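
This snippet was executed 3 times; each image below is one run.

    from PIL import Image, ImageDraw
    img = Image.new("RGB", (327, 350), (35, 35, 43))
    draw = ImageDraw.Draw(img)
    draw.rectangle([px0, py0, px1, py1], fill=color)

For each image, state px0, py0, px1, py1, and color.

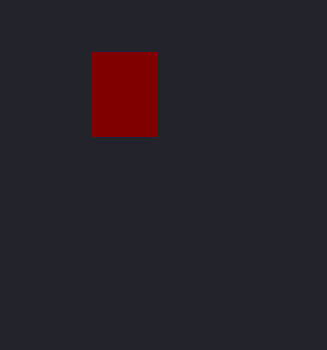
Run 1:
px0 = 92, py0 = 52, px1 = 156, py1 = 136, color = 'maroon'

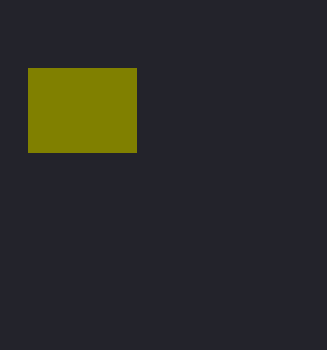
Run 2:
px0 = 28, py0 = 68, px1 = 136, py1 = 152, color = 'olive'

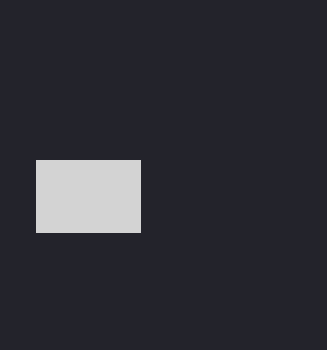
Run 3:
px0 = 36
py0 = 160
px1 = 140
py1 = 232
color = 'lightgray'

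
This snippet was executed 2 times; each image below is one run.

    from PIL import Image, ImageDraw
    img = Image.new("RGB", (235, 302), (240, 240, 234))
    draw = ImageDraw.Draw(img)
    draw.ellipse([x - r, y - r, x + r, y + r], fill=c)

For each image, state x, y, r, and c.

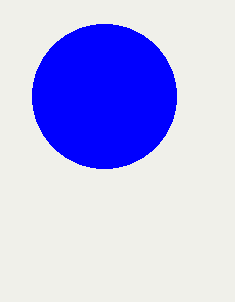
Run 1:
x = 104, y = 96, r = 72, c = 'blue'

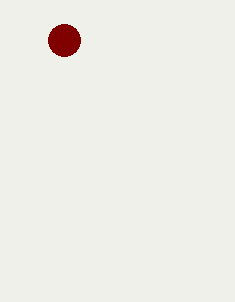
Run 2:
x = 64
y = 40
r = 16
c = 'maroon'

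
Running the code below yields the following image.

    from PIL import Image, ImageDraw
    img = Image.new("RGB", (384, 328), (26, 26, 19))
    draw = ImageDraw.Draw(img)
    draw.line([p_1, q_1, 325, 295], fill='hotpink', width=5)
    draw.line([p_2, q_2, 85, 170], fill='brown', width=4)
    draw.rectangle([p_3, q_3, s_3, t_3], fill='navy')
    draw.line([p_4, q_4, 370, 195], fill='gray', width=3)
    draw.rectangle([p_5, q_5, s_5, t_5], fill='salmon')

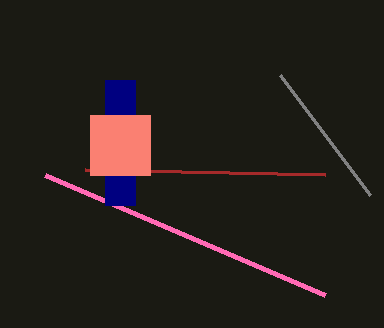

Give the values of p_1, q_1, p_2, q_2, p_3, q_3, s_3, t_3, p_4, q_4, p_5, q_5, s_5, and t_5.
p_1 = 45
q_1 = 175
p_2 = 325
q_2 = 175
p_3 = 105
q_3 = 80
s_3 = 135
t_3 = 205
p_4 = 280
q_4 = 75
p_5 = 90
q_5 = 115
s_5 = 150
t_5 = 175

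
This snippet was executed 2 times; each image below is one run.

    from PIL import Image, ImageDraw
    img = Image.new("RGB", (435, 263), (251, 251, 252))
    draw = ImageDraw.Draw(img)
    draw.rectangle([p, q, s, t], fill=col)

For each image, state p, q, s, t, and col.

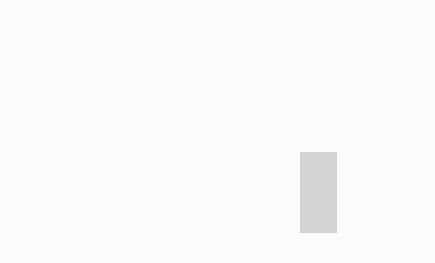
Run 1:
p = 300, q = 152, s = 336, t = 232, col = 'lightgray'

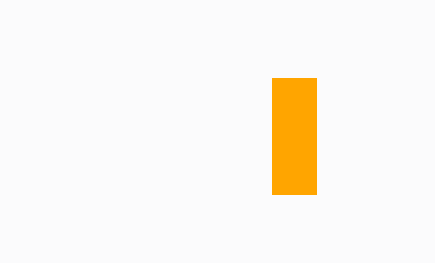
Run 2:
p = 272
q = 78
s = 316
t = 194
col = 'orange'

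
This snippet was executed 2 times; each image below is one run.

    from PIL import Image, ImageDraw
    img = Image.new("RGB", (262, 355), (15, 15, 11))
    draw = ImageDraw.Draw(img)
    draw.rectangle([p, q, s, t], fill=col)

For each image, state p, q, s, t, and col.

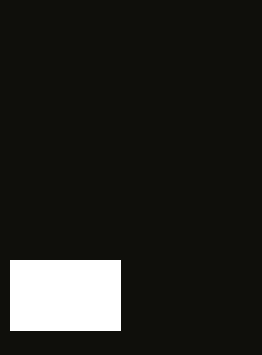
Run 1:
p = 10; q = 260; s = 120; t = 330; col = 'white'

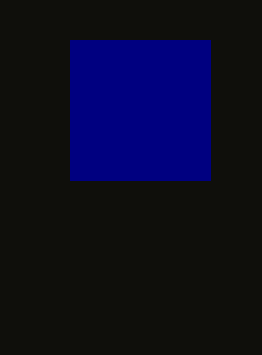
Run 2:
p = 70; q = 40; s = 210; t = 180; col = 'navy'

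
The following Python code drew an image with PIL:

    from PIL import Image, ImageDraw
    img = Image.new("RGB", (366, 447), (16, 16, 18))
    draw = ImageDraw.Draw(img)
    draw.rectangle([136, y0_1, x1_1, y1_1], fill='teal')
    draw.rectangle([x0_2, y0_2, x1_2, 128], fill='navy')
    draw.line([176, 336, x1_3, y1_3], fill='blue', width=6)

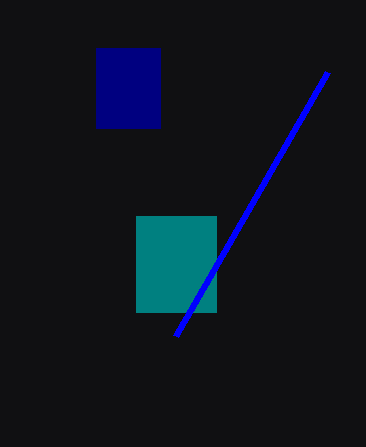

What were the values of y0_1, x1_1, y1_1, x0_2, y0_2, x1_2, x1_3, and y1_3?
y0_1 = 216; x1_1 = 216; y1_1 = 312; x0_2 = 96; y0_2 = 48; x1_2 = 160; x1_3 = 328; y1_3 = 72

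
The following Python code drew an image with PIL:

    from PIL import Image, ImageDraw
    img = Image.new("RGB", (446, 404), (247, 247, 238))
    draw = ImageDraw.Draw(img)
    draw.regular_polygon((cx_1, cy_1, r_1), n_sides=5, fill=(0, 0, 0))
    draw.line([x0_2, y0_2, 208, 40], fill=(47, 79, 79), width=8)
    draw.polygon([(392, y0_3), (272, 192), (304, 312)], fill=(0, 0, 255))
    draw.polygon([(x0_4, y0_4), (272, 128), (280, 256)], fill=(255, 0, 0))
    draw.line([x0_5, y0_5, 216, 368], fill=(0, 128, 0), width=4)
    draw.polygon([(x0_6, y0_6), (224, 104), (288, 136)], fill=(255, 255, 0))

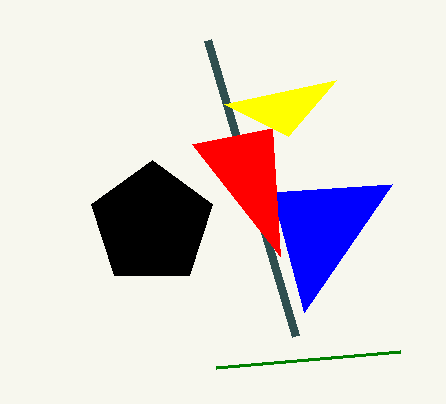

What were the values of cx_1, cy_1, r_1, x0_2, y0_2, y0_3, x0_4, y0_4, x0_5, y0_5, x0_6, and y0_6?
cx_1 = 152, cy_1 = 224, r_1 = 64, x0_2 = 296, y0_2 = 336, y0_3 = 184, x0_4 = 192, y0_4 = 144, x0_5 = 400, y0_5 = 352, x0_6 = 336, y0_6 = 80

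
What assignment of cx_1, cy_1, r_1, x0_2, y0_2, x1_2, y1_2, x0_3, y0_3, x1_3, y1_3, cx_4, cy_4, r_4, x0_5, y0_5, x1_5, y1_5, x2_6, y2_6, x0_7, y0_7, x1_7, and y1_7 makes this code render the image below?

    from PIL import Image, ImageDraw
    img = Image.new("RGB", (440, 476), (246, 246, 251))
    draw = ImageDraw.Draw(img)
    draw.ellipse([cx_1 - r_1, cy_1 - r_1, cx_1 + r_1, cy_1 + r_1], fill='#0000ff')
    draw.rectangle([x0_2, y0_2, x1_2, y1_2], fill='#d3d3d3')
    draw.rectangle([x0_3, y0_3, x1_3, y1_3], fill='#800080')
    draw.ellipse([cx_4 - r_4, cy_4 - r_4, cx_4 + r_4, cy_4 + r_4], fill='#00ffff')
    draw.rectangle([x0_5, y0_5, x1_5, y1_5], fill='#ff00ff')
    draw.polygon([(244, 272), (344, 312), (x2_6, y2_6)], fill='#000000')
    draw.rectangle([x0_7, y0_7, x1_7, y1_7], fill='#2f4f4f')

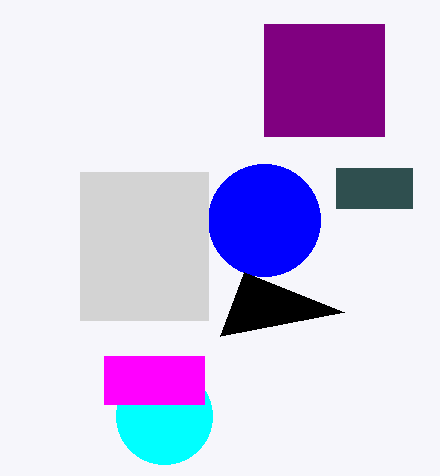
cx_1 = 264
cy_1 = 220
r_1 = 56
x0_2 = 80
y0_2 = 172
x1_2 = 208
y1_2 = 320
x0_3 = 264
y0_3 = 24
x1_3 = 384
y1_3 = 136
cx_4 = 164
cy_4 = 416
r_4 = 48
x0_5 = 104
y0_5 = 356
x1_5 = 204
y1_5 = 404
x2_6 = 220
y2_6 = 336
x0_7 = 336
y0_7 = 168
x1_7 = 412
y1_7 = 208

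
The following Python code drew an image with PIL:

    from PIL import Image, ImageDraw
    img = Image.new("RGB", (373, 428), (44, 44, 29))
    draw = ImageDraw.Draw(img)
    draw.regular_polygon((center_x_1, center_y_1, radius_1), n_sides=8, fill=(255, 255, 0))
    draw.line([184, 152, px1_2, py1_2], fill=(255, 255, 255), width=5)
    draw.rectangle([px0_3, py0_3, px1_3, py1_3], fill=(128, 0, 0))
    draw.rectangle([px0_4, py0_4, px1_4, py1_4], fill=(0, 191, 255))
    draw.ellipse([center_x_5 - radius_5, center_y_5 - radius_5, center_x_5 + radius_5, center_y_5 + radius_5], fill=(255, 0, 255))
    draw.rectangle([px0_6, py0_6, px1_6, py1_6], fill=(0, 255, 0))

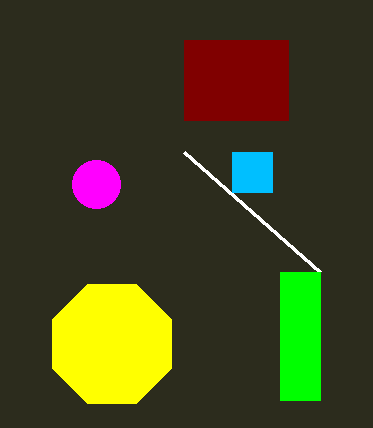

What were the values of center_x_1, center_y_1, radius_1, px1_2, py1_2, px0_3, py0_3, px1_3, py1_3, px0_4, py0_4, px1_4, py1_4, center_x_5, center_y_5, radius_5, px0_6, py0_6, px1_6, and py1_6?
center_x_1 = 112; center_y_1 = 344; radius_1 = 64; px1_2 = 320; py1_2 = 272; px0_3 = 184; py0_3 = 40; px1_3 = 288; py1_3 = 120; px0_4 = 232; py0_4 = 152; px1_4 = 272; py1_4 = 192; center_x_5 = 96; center_y_5 = 184; radius_5 = 24; px0_6 = 280; py0_6 = 272; px1_6 = 320; py1_6 = 400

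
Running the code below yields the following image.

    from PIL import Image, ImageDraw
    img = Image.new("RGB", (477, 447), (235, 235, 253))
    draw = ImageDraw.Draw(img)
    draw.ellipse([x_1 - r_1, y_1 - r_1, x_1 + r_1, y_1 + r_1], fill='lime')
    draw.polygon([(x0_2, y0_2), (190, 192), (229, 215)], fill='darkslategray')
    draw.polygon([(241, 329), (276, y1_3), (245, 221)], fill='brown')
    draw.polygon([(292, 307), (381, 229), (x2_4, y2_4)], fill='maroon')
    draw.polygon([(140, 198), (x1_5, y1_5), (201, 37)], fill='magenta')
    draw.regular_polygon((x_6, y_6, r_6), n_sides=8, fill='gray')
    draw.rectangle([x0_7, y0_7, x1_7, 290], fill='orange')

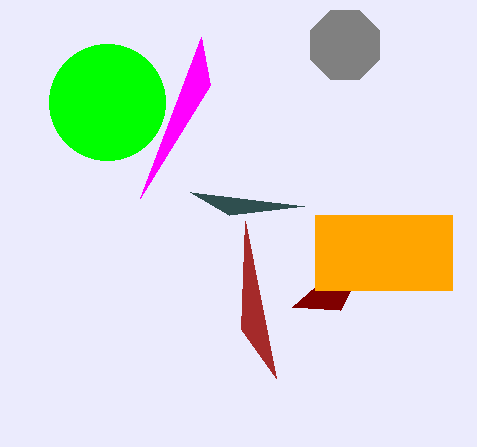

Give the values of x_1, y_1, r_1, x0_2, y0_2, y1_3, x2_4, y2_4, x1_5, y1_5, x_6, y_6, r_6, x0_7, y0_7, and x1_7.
x_1 = 107
y_1 = 102
r_1 = 58
x0_2 = 304
y0_2 = 206
y1_3 = 378
x2_4 = 340
y2_4 = 310
x1_5 = 210
y1_5 = 85
x_6 = 345
y_6 = 45
r_6 = 37
x0_7 = 315
y0_7 = 215
x1_7 = 452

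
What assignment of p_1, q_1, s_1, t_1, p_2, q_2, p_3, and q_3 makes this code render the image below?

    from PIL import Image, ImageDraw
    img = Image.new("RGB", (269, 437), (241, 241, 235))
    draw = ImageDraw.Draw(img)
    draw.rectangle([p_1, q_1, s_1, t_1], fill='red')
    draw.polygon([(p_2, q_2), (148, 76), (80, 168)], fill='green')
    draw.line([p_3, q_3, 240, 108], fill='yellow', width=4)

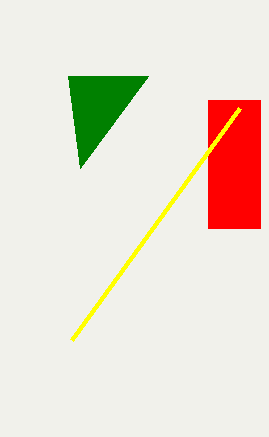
p_1 = 208, q_1 = 100, s_1 = 260, t_1 = 228, p_2 = 68, q_2 = 76, p_3 = 72, q_3 = 340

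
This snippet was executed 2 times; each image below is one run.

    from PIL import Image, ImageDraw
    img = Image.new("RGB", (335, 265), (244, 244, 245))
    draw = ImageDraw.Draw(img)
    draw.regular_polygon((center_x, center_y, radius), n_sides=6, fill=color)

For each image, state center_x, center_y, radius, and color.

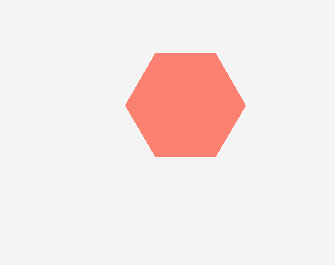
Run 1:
center_x = 185; center_y = 105; radius = 60; color = 'salmon'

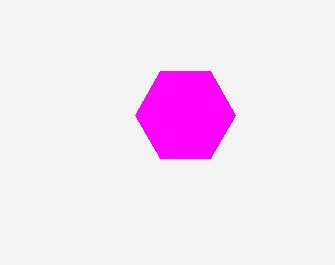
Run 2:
center_x = 185, center_y = 115, radius = 50, color = 'magenta'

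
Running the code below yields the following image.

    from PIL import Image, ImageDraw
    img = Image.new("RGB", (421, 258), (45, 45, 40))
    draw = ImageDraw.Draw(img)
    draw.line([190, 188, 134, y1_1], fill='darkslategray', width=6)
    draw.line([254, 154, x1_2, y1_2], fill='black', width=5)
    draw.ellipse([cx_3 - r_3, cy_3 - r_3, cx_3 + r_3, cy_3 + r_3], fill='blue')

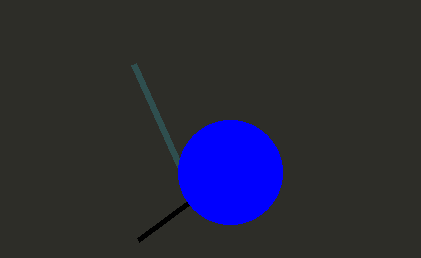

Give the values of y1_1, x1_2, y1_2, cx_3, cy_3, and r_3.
y1_1 = 64
x1_2 = 138
y1_2 = 240
cx_3 = 230
cy_3 = 172
r_3 = 52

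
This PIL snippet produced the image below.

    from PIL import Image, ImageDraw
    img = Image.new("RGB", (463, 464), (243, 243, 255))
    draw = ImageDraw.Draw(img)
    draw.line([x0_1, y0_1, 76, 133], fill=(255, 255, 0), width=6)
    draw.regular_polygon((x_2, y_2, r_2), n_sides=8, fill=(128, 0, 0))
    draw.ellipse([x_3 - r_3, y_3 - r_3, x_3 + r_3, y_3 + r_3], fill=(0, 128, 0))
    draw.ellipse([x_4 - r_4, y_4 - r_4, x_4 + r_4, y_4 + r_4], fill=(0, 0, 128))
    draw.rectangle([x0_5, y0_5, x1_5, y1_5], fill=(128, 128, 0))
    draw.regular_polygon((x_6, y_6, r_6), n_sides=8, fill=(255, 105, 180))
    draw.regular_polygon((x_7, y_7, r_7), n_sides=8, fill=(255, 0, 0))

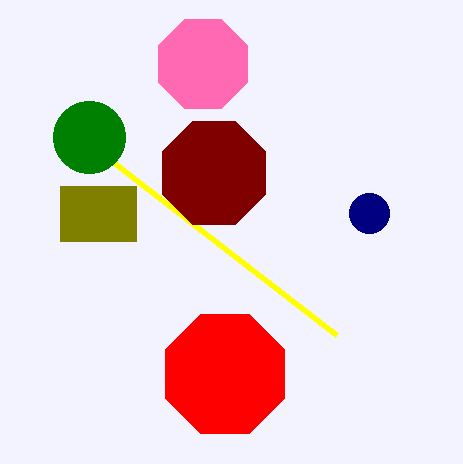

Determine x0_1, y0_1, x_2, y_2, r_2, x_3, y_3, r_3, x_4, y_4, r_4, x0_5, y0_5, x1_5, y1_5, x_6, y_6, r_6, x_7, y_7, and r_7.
x0_1 = 337, y0_1 = 335, x_2 = 214, y_2 = 173, r_2 = 56, x_3 = 89, y_3 = 137, r_3 = 36, x_4 = 369, y_4 = 213, r_4 = 20, x0_5 = 60, y0_5 = 186, x1_5 = 136, y1_5 = 241, x_6 = 203, y_6 = 64, r_6 = 48, x_7 = 225, y_7 = 374, r_7 = 64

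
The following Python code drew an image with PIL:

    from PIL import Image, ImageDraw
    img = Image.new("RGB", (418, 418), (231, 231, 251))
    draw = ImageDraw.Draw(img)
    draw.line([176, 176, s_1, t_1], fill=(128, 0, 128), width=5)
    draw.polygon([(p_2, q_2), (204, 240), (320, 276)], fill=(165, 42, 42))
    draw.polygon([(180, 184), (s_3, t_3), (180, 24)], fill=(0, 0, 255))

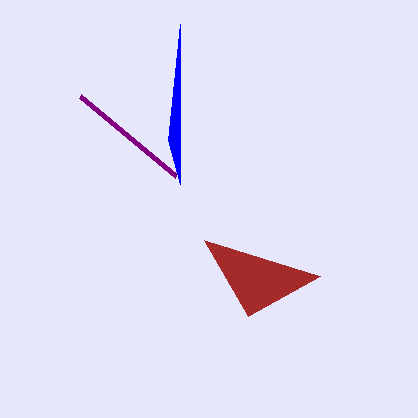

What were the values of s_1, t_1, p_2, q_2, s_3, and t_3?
s_1 = 80, t_1 = 96, p_2 = 248, q_2 = 316, s_3 = 168, t_3 = 140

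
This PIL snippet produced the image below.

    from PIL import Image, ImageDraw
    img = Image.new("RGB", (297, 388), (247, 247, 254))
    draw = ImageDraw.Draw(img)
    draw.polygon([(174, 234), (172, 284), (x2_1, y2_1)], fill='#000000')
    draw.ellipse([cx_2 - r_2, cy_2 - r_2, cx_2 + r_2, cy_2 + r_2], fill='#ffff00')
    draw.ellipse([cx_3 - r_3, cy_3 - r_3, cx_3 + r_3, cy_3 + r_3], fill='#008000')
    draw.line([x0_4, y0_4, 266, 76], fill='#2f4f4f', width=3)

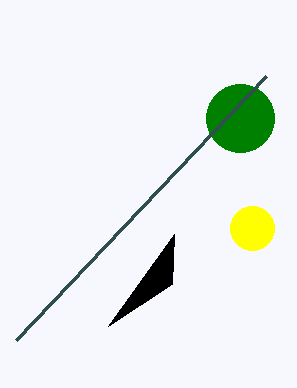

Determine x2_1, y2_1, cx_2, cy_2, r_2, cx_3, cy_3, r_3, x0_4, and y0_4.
x2_1 = 108
y2_1 = 326
cx_2 = 252
cy_2 = 228
r_2 = 22
cx_3 = 240
cy_3 = 118
r_3 = 34
x0_4 = 16
y0_4 = 340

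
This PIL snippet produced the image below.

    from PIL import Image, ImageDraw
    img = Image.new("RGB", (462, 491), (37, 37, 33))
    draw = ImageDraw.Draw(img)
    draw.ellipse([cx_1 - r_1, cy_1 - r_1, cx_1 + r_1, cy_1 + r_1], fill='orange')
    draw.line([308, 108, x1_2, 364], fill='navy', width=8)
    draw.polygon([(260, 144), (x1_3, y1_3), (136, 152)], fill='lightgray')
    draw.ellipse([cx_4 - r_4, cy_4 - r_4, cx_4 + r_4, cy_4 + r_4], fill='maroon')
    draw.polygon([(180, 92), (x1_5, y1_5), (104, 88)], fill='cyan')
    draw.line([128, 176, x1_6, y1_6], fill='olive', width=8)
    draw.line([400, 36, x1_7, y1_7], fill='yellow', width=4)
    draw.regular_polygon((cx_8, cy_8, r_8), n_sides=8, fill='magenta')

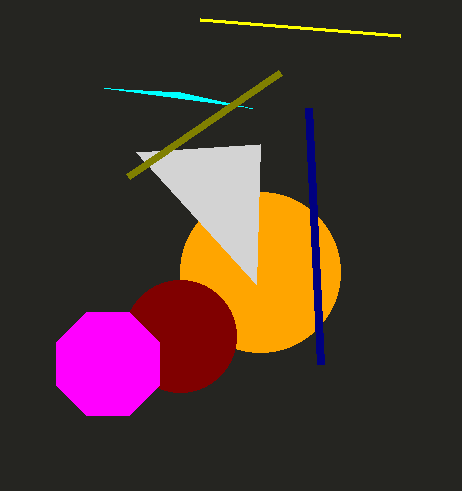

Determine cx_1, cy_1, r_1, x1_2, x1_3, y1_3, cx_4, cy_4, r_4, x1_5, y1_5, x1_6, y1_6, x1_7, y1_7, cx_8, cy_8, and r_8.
cx_1 = 260
cy_1 = 272
r_1 = 80
x1_2 = 320
x1_3 = 256
y1_3 = 284
cx_4 = 180
cy_4 = 336
r_4 = 56
x1_5 = 252
y1_5 = 108
x1_6 = 280
y1_6 = 72
x1_7 = 200
y1_7 = 20
cx_8 = 108
cy_8 = 364
r_8 = 56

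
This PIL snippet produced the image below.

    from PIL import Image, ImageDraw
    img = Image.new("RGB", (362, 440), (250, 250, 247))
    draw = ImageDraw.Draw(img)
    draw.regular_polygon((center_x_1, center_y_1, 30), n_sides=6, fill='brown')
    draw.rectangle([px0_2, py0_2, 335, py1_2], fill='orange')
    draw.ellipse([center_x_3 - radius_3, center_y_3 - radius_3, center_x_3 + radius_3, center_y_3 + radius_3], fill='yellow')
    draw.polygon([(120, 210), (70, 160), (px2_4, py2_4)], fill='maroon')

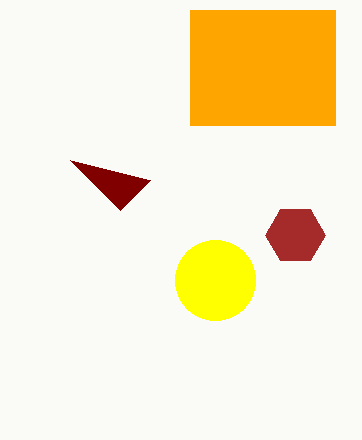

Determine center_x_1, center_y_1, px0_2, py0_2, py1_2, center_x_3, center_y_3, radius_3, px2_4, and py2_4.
center_x_1 = 295
center_y_1 = 235
px0_2 = 190
py0_2 = 10
py1_2 = 125
center_x_3 = 215
center_y_3 = 280
radius_3 = 40
px2_4 = 150
py2_4 = 180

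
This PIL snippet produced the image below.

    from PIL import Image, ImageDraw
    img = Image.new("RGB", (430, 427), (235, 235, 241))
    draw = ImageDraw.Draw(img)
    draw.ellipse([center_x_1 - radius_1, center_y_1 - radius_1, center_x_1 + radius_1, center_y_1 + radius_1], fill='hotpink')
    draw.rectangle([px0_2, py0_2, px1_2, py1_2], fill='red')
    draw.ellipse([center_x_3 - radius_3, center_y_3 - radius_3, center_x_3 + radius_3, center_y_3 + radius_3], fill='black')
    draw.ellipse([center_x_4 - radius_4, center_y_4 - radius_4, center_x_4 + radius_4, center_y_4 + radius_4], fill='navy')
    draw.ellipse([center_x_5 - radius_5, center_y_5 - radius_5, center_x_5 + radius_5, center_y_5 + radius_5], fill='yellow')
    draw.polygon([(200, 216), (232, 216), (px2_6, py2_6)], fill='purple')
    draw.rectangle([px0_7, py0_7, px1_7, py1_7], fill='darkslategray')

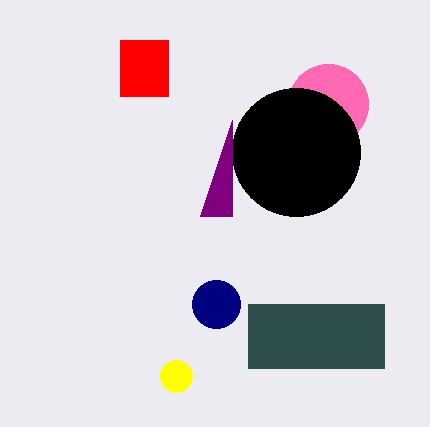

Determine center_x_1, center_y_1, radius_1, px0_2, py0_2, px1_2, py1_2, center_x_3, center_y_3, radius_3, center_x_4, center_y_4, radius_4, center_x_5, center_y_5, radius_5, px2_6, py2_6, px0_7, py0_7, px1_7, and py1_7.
center_x_1 = 328
center_y_1 = 104
radius_1 = 40
px0_2 = 120
py0_2 = 40
px1_2 = 168
py1_2 = 96
center_x_3 = 296
center_y_3 = 152
radius_3 = 64
center_x_4 = 216
center_y_4 = 304
radius_4 = 24
center_x_5 = 176
center_y_5 = 376
radius_5 = 16
px2_6 = 232
py2_6 = 120
px0_7 = 248
py0_7 = 304
px1_7 = 384
py1_7 = 368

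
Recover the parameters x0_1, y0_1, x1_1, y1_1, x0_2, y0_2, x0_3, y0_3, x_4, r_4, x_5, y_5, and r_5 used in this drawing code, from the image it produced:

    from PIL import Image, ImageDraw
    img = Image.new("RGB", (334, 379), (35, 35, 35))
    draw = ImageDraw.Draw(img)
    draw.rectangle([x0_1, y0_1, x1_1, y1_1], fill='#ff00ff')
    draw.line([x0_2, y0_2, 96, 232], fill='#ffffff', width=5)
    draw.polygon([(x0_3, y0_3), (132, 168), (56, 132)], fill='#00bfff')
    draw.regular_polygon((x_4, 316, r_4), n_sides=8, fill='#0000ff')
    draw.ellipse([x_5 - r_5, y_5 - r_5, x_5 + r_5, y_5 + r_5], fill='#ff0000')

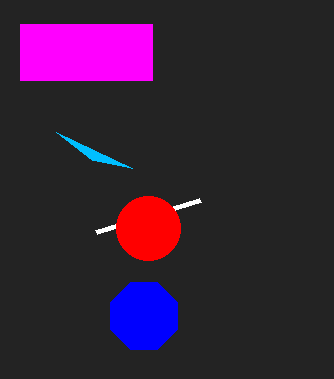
x0_1 = 20
y0_1 = 24
x1_1 = 152
y1_1 = 80
x0_2 = 200
y0_2 = 200
x0_3 = 92
y0_3 = 160
x_4 = 144
r_4 = 36
x_5 = 148
y_5 = 228
r_5 = 32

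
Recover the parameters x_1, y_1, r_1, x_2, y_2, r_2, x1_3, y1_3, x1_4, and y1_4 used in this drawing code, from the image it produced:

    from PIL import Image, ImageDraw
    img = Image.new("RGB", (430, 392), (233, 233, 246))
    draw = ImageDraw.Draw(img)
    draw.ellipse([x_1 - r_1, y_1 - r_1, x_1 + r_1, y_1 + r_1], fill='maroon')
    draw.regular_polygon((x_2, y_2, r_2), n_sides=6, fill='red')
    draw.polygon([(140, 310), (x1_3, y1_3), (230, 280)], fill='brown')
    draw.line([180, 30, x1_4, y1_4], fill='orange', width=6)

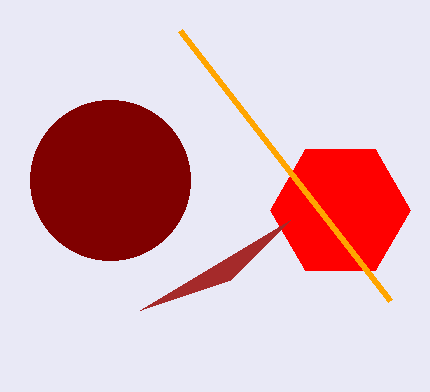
x_1 = 110
y_1 = 180
r_1 = 80
x_2 = 340
y_2 = 210
r_2 = 70
x1_3 = 290
y1_3 = 220
x1_4 = 390
y1_4 = 300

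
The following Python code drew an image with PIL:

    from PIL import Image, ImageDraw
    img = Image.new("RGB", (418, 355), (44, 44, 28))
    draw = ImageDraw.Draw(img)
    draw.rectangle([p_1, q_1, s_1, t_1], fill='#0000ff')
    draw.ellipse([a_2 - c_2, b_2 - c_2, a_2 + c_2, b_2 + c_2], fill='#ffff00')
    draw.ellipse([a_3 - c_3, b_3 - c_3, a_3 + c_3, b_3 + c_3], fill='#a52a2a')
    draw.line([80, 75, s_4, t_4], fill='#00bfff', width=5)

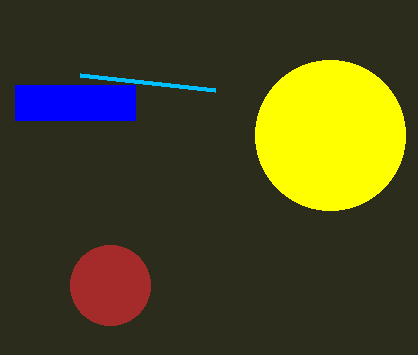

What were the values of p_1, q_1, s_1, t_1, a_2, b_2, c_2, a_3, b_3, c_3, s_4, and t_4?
p_1 = 15, q_1 = 85, s_1 = 135, t_1 = 120, a_2 = 330, b_2 = 135, c_2 = 75, a_3 = 110, b_3 = 285, c_3 = 40, s_4 = 215, t_4 = 90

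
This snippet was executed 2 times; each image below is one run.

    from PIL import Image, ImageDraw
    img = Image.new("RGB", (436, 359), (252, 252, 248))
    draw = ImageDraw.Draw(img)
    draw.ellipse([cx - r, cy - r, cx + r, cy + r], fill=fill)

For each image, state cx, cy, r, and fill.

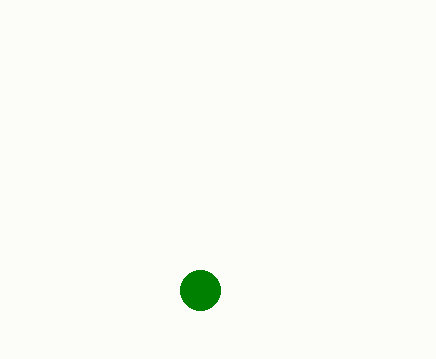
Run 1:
cx = 200
cy = 290
r = 20
fill = 'green'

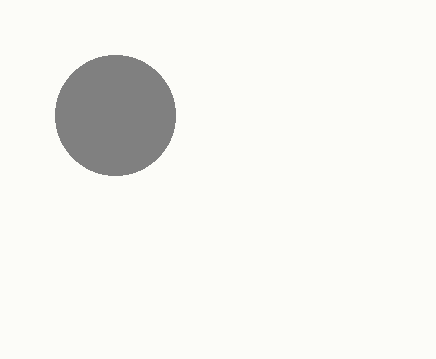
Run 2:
cx = 115; cy = 115; r = 60; fill = 'gray'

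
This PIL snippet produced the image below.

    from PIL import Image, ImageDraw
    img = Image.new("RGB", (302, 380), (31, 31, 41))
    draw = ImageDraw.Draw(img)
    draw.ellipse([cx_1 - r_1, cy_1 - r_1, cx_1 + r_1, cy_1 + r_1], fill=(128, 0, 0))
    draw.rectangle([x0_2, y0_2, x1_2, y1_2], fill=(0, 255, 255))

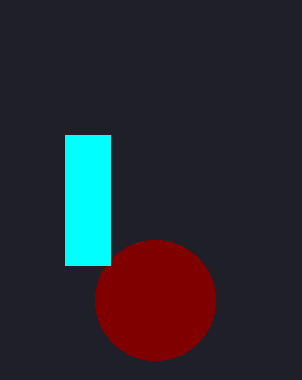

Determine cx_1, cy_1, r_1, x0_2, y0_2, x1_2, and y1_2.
cx_1 = 155, cy_1 = 300, r_1 = 60, x0_2 = 65, y0_2 = 135, x1_2 = 110, y1_2 = 265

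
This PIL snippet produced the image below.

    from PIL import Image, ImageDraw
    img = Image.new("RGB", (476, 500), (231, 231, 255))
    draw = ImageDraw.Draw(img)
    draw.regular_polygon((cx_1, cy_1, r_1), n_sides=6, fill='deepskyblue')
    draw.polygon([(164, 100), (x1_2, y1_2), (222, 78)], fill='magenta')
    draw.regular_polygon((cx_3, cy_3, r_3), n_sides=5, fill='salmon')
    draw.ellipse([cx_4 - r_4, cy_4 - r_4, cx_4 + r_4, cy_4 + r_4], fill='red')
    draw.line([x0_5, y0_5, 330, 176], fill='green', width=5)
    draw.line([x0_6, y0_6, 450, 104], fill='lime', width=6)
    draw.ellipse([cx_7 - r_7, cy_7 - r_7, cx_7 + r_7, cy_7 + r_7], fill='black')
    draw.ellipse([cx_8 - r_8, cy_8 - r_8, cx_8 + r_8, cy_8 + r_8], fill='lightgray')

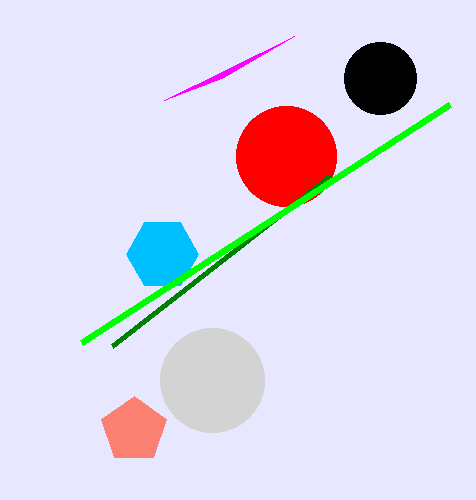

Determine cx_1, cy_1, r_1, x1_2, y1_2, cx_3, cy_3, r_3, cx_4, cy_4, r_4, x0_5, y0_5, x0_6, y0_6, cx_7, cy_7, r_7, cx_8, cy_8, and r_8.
cx_1 = 162
cy_1 = 254
r_1 = 36
x1_2 = 294
y1_2 = 36
cx_3 = 134
cy_3 = 430
r_3 = 34
cx_4 = 286
cy_4 = 156
r_4 = 50
x0_5 = 112
y0_5 = 346
x0_6 = 82
y0_6 = 342
cx_7 = 380
cy_7 = 78
r_7 = 36
cx_8 = 212
cy_8 = 380
r_8 = 52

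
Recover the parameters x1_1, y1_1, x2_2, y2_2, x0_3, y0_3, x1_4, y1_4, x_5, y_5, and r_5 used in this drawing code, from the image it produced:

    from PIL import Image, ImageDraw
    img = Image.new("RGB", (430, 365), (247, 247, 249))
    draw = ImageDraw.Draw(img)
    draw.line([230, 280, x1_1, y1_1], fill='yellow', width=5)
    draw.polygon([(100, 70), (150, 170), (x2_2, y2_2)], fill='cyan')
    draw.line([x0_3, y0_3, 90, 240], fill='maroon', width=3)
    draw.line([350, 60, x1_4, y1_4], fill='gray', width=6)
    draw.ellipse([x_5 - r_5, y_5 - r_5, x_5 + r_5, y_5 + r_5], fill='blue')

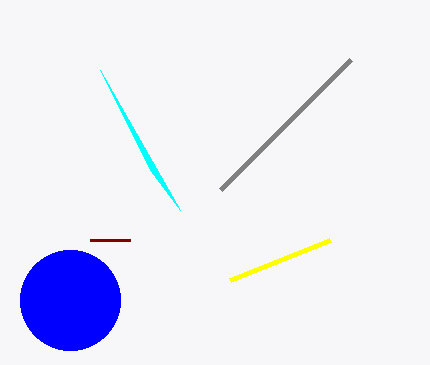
x1_1 = 330, y1_1 = 240, x2_2 = 180, y2_2 = 210, x0_3 = 130, y0_3 = 240, x1_4 = 220, y1_4 = 190, x_5 = 70, y_5 = 300, r_5 = 50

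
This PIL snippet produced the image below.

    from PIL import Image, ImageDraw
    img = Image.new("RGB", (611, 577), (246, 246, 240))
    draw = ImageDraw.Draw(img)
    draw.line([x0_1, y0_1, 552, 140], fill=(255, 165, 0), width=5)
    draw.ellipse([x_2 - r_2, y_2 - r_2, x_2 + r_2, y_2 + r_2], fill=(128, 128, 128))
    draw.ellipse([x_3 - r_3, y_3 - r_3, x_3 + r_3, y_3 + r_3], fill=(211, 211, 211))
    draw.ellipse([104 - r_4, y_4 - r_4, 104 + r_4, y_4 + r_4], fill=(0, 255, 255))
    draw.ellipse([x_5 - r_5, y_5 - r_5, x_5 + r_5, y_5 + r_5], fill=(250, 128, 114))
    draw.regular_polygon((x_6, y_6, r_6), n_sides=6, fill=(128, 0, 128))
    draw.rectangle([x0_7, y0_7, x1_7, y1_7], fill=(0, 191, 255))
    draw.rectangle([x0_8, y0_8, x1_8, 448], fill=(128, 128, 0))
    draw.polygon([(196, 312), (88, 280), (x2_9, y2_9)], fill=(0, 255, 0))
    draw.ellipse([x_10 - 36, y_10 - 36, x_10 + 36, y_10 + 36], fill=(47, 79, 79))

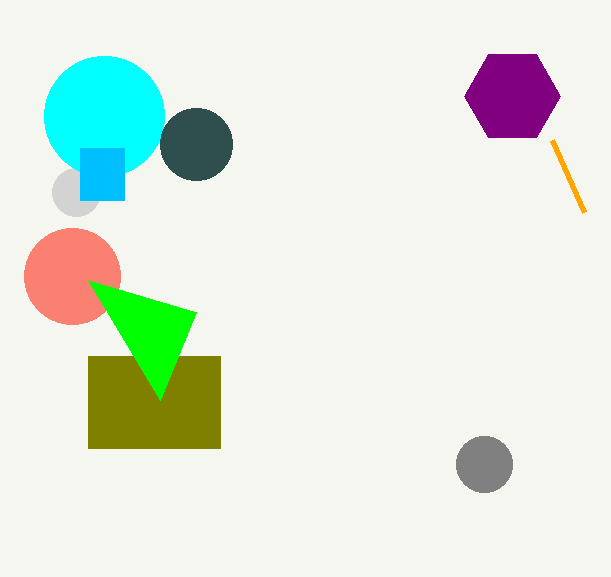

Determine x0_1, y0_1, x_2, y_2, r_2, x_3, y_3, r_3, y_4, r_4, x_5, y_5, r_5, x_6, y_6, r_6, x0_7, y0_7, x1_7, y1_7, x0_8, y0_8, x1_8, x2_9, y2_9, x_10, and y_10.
x0_1 = 584
y0_1 = 212
x_2 = 484
y_2 = 464
r_2 = 28
x_3 = 76
y_3 = 192
r_3 = 24
y_4 = 116
r_4 = 60
x_5 = 72
y_5 = 276
r_5 = 48
x_6 = 512
y_6 = 96
r_6 = 48
x0_7 = 80
y0_7 = 148
x1_7 = 124
y1_7 = 200
x0_8 = 88
y0_8 = 356
x1_8 = 220
x2_9 = 160
y2_9 = 400
x_10 = 196
y_10 = 144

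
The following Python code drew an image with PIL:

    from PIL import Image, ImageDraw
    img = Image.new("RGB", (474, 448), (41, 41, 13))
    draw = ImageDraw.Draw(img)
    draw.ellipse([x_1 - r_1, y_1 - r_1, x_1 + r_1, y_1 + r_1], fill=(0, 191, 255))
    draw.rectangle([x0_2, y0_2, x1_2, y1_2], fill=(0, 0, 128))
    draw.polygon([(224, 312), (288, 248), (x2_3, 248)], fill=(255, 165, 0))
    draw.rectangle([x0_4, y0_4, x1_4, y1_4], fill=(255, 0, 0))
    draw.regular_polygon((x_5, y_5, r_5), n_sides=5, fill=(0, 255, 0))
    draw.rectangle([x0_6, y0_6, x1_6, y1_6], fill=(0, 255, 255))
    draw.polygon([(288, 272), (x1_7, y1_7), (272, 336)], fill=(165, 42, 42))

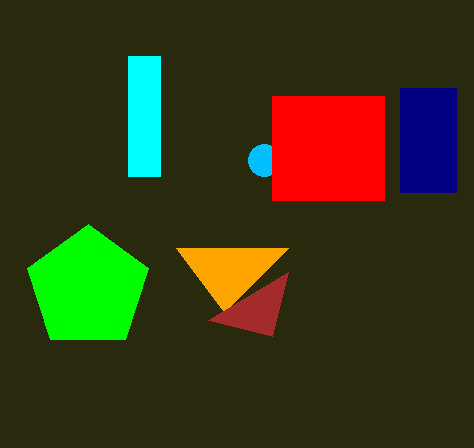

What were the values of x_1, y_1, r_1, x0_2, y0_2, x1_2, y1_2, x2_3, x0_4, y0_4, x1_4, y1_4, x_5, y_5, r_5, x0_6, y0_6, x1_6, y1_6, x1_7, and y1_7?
x_1 = 264; y_1 = 160; r_1 = 16; x0_2 = 400; y0_2 = 88; x1_2 = 456; y1_2 = 192; x2_3 = 176; x0_4 = 272; y0_4 = 96; x1_4 = 384; y1_4 = 200; x_5 = 88; y_5 = 288; r_5 = 64; x0_6 = 128; y0_6 = 56; x1_6 = 160; y1_6 = 176; x1_7 = 208; y1_7 = 320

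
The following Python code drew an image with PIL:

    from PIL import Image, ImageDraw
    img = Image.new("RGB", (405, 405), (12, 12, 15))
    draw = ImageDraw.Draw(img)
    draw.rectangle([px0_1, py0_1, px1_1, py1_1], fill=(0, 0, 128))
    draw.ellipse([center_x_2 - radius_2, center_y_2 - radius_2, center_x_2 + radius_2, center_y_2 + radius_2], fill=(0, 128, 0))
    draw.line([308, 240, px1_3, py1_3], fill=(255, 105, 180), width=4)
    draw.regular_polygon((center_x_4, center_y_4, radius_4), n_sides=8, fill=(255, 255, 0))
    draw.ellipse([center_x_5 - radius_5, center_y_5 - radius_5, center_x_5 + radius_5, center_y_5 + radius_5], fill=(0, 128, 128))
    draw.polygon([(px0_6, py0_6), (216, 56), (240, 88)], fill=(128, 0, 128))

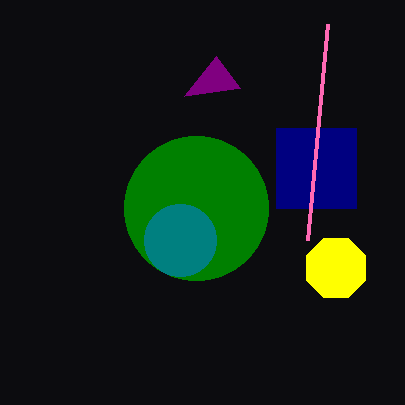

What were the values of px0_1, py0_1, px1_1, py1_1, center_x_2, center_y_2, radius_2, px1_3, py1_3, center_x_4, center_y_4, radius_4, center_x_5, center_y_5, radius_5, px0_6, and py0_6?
px0_1 = 276, py0_1 = 128, px1_1 = 356, py1_1 = 208, center_x_2 = 196, center_y_2 = 208, radius_2 = 72, px1_3 = 328, py1_3 = 24, center_x_4 = 336, center_y_4 = 268, radius_4 = 32, center_x_5 = 180, center_y_5 = 240, radius_5 = 36, px0_6 = 184, py0_6 = 96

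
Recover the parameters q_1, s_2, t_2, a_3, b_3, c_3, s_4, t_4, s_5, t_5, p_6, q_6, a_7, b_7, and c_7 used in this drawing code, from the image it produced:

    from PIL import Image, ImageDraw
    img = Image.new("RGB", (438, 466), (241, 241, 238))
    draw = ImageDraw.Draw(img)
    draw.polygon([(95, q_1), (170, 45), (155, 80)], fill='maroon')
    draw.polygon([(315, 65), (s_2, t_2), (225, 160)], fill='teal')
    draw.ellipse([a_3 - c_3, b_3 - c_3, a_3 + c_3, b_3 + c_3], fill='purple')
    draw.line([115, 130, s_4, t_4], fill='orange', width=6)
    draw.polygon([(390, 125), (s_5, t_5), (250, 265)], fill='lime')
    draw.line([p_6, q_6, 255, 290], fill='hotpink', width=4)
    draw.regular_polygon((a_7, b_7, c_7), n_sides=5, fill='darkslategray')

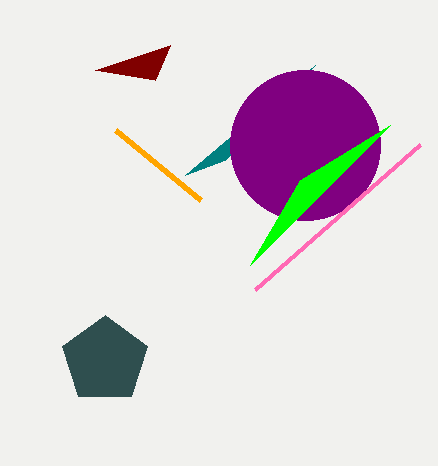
q_1 = 70, s_2 = 185, t_2 = 175, a_3 = 305, b_3 = 145, c_3 = 75, s_4 = 200, t_4 = 200, s_5 = 300, t_5 = 180, p_6 = 420, q_6 = 145, a_7 = 105, b_7 = 360, c_7 = 45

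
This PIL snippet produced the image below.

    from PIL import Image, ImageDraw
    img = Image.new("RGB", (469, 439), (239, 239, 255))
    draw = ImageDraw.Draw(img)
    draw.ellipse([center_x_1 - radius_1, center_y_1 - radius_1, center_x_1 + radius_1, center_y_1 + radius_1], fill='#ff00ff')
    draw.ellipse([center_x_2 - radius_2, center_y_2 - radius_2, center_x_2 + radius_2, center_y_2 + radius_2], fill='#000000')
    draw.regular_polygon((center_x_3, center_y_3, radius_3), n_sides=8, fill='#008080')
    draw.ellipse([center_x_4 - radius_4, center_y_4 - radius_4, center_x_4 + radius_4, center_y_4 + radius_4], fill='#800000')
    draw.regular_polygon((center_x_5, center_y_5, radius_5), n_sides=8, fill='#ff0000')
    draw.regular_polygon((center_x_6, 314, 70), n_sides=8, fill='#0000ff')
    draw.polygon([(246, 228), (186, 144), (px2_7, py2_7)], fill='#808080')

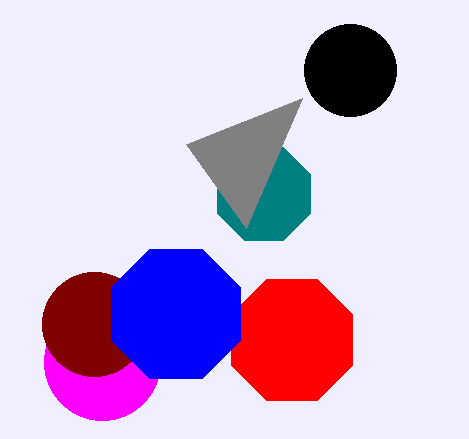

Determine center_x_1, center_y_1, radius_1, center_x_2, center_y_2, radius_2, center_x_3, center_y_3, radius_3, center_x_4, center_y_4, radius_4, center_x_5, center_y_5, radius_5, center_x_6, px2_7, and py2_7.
center_x_1 = 102, center_y_1 = 362, radius_1 = 58, center_x_2 = 350, center_y_2 = 70, radius_2 = 46, center_x_3 = 264, center_y_3 = 194, radius_3 = 50, center_x_4 = 94, center_y_4 = 324, radius_4 = 52, center_x_5 = 292, center_y_5 = 340, radius_5 = 66, center_x_6 = 176, px2_7 = 302, py2_7 = 98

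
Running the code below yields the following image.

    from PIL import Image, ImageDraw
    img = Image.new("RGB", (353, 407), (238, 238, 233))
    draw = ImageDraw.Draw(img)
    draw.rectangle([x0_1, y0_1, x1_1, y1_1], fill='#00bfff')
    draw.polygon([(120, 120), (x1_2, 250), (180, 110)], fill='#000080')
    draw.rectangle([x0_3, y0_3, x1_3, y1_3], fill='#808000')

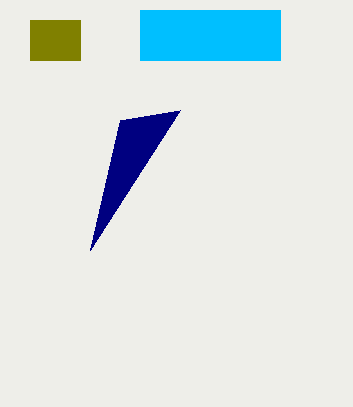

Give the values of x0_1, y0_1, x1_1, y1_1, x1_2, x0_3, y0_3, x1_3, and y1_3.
x0_1 = 140, y0_1 = 10, x1_1 = 280, y1_1 = 60, x1_2 = 90, x0_3 = 30, y0_3 = 20, x1_3 = 80, y1_3 = 60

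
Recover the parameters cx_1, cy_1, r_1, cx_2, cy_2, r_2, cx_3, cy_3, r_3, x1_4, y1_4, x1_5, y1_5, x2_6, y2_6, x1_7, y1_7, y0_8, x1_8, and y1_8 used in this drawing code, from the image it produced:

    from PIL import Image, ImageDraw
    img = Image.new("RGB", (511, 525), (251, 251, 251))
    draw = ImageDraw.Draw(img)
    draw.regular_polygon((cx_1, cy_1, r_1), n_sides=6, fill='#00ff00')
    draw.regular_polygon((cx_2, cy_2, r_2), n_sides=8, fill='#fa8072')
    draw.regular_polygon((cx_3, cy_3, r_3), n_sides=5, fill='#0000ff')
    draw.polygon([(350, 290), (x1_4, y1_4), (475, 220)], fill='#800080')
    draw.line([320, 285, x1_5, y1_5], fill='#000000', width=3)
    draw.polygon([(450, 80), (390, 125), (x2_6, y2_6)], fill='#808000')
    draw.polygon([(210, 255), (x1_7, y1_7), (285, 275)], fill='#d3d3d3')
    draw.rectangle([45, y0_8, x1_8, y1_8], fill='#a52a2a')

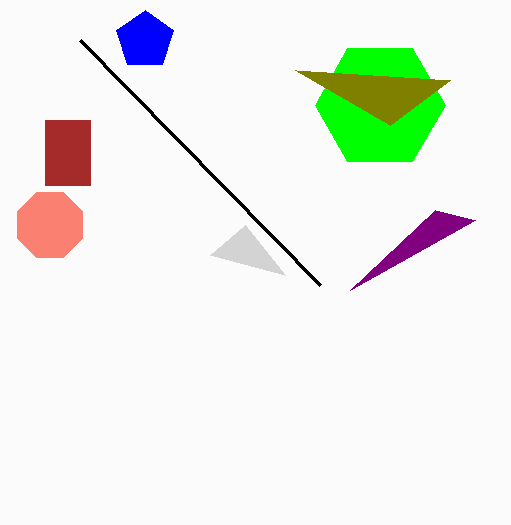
cx_1 = 380; cy_1 = 105; r_1 = 65; cx_2 = 50; cy_2 = 225; r_2 = 35; cx_3 = 145; cy_3 = 40; r_3 = 30; x1_4 = 435; y1_4 = 210; x1_5 = 80; y1_5 = 40; x2_6 = 295; y2_6 = 70; x1_7 = 245; y1_7 = 225; y0_8 = 120; x1_8 = 90; y1_8 = 185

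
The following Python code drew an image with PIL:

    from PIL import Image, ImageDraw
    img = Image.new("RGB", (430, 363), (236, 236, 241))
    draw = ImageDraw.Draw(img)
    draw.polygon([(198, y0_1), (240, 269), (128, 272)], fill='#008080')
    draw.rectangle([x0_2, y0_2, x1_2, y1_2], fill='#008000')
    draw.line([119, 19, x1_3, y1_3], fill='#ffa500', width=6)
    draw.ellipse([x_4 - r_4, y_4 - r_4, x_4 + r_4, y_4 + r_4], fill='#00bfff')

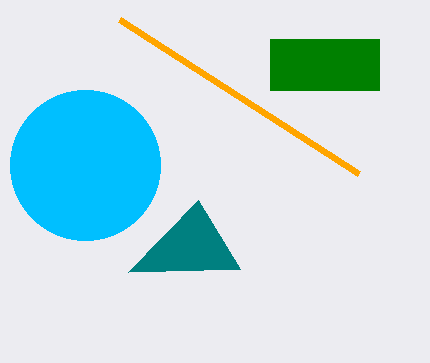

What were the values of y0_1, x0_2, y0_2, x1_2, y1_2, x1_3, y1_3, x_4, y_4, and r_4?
y0_1 = 200
x0_2 = 270
y0_2 = 39
x1_2 = 379
y1_2 = 90
x1_3 = 358
y1_3 = 173
x_4 = 85
y_4 = 165
r_4 = 75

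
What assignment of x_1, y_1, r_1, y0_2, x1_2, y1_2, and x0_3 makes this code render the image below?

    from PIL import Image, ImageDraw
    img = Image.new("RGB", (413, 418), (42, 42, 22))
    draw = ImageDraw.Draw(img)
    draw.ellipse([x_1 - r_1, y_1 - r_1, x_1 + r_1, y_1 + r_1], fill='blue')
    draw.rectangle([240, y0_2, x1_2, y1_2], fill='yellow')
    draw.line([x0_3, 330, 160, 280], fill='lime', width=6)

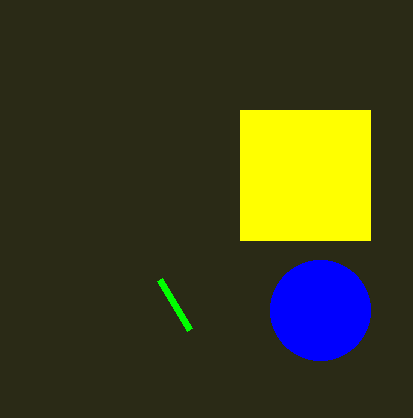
x_1 = 320; y_1 = 310; r_1 = 50; y0_2 = 110; x1_2 = 370; y1_2 = 240; x0_3 = 190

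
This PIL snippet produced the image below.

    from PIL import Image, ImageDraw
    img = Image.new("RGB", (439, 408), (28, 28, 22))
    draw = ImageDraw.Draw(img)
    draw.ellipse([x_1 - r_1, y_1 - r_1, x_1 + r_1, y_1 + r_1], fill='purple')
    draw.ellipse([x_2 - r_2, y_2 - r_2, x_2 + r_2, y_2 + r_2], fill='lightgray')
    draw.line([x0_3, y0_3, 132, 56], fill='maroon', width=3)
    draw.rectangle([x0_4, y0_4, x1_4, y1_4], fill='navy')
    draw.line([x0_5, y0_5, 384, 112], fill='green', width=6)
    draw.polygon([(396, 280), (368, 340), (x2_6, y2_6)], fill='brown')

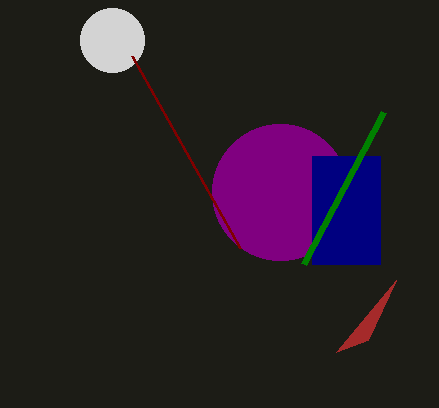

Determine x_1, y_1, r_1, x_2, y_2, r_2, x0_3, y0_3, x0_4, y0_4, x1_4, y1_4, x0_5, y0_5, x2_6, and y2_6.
x_1 = 280, y_1 = 192, r_1 = 68, x_2 = 112, y_2 = 40, r_2 = 32, x0_3 = 240, y0_3 = 248, x0_4 = 312, y0_4 = 156, x1_4 = 380, y1_4 = 264, x0_5 = 304, y0_5 = 264, x2_6 = 336, y2_6 = 352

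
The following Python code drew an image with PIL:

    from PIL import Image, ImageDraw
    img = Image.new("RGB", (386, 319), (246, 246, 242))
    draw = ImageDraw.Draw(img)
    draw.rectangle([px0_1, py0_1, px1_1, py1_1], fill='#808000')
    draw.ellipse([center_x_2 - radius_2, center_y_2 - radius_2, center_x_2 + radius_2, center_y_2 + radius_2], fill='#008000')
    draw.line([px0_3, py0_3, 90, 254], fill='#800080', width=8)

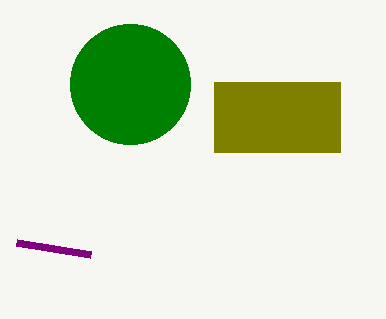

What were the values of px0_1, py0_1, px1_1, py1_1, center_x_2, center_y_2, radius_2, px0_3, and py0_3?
px0_1 = 214, py0_1 = 82, px1_1 = 340, py1_1 = 152, center_x_2 = 130, center_y_2 = 84, radius_2 = 60, px0_3 = 16, py0_3 = 242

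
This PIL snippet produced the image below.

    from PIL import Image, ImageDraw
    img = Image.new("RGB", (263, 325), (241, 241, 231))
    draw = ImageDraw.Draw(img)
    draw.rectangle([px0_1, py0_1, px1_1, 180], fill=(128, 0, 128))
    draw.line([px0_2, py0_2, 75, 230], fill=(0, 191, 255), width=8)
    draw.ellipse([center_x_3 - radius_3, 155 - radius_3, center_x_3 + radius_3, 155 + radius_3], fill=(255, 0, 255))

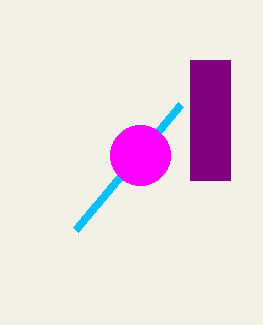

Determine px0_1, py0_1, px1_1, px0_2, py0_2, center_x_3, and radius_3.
px0_1 = 190; py0_1 = 60; px1_1 = 230; px0_2 = 180; py0_2 = 105; center_x_3 = 140; radius_3 = 30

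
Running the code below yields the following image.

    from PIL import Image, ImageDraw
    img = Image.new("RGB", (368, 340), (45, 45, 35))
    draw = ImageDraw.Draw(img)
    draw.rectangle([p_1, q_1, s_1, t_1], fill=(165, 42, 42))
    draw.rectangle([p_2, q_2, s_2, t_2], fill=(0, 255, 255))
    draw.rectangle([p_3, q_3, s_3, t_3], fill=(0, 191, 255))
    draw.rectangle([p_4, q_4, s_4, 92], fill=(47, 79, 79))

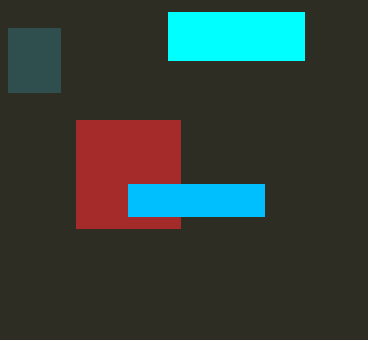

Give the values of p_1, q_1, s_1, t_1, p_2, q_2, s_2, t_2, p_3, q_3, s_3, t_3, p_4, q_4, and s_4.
p_1 = 76
q_1 = 120
s_1 = 180
t_1 = 228
p_2 = 168
q_2 = 12
s_2 = 304
t_2 = 60
p_3 = 128
q_3 = 184
s_3 = 264
t_3 = 216
p_4 = 8
q_4 = 28
s_4 = 60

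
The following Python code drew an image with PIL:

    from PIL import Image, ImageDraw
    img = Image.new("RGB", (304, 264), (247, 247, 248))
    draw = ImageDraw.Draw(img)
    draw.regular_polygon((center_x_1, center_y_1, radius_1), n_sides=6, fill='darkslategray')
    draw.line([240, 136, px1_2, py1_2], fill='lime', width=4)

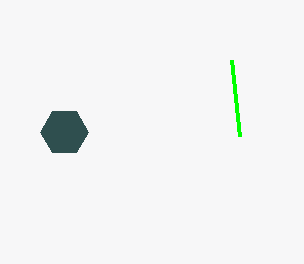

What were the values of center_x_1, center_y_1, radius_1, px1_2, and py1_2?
center_x_1 = 64, center_y_1 = 132, radius_1 = 24, px1_2 = 232, py1_2 = 60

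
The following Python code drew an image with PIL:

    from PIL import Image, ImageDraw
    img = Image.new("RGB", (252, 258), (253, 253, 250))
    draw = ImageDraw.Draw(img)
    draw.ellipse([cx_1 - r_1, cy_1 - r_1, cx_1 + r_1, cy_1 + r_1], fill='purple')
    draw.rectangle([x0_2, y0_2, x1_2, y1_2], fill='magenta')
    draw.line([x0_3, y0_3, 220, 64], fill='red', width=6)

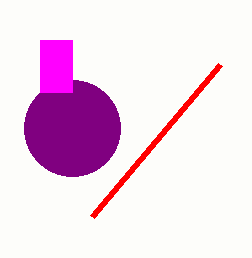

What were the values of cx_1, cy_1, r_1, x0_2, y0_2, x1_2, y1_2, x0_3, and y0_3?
cx_1 = 72, cy_1 = 128, r_1 = 48, x0_2 = 40, y0_2 = 40, x1_2 = 72, y1_2 = 92, x0_3 = 92, y0_3 = 216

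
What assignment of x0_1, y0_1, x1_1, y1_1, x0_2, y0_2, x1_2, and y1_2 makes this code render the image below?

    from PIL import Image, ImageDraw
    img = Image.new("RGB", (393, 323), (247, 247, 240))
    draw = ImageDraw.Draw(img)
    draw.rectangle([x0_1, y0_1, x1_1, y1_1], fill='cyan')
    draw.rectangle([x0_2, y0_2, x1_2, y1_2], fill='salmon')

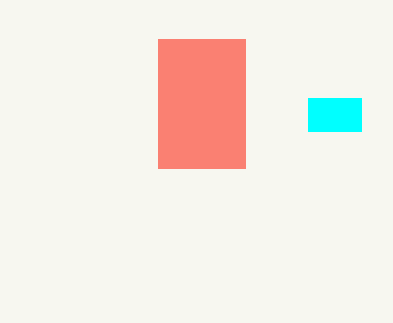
x0_1 = 308
y0_1 = 98
x1_1 = 361
y1_1 = 131
x0_2 = 158
y0_2 = 39
x1_2 = 245
y1_2 = 168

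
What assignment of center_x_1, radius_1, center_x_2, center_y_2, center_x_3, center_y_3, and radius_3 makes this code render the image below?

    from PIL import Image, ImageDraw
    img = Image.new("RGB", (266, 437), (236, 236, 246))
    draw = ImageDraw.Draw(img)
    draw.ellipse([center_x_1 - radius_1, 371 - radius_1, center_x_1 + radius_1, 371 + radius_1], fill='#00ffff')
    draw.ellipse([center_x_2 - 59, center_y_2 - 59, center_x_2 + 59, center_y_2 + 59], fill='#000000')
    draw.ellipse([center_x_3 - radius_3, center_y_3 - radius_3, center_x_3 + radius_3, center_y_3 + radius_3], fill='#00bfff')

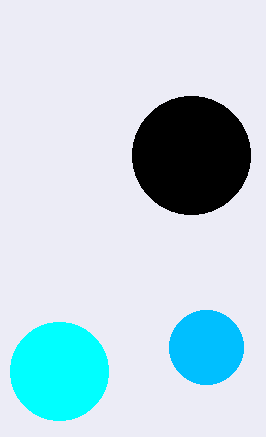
center_x_1 = 59
radius_1 = 49
center_x_2 = 191
center_y_2 = 155
center_x_3 = 206
center_y_3 = 347
radius_3 = 37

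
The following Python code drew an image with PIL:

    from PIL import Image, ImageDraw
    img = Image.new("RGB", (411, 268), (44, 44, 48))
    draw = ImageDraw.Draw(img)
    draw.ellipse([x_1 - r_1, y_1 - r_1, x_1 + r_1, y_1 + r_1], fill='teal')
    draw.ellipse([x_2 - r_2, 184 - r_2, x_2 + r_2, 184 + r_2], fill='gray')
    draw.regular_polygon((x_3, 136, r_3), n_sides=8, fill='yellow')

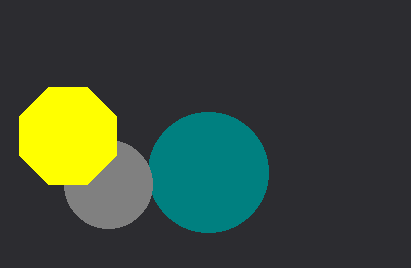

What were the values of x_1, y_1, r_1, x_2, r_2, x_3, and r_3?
x_1 = 208
y_1 = 172
r_1 = 60
x_2 = 108
r_2 = 44
x_3 = 68
r_3 = 52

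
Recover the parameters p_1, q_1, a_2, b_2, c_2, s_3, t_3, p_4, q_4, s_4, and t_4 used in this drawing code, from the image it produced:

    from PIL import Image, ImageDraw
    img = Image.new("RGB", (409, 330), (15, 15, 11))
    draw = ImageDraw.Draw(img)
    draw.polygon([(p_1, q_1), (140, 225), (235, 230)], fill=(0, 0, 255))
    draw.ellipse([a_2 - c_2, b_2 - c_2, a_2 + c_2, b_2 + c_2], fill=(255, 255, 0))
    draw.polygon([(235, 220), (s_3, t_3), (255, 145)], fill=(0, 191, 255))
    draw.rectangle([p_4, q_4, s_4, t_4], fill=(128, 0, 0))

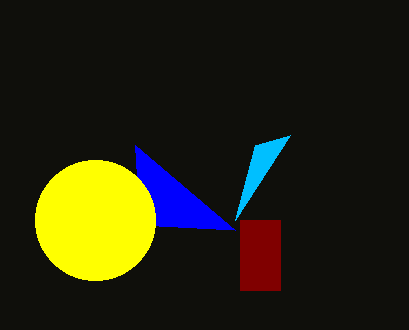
p_1 = 135; q_1 = 145; a_2 = 95; b_2 = 220; c_2 = 60; s_3 = 290; t_3 = 135; p_4 = 240; q_4 = 220; s_4 = 280; t_4 = 290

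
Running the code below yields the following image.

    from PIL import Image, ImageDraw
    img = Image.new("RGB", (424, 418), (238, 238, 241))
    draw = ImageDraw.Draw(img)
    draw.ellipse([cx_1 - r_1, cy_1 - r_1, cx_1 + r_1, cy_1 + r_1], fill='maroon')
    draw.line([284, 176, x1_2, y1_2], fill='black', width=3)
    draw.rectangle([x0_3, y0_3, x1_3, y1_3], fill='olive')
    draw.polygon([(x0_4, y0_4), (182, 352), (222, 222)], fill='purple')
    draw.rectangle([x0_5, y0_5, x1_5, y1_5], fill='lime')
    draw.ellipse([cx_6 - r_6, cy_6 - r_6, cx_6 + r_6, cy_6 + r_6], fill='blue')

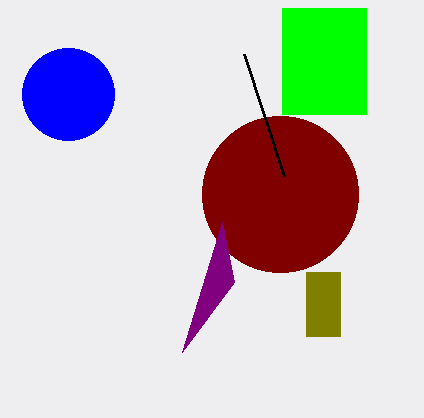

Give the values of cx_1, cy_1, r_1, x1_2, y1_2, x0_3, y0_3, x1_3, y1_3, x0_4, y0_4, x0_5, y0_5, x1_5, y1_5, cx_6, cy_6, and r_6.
cx_1 = 280; cy_1 = 194; r_1 = 78; x1_2 = 244; y1_2 = 54; x0_3 = 306; y0_3 = 272; x1_3 = 340; y1_3 = 336; x0_4 = 234; y0_4 = 282; x0_5 = 282; y0_5 = 8; x1_5 = 366; y1_5 = 114; cx_6 = 68; cy_6 = 94; r_6 = 46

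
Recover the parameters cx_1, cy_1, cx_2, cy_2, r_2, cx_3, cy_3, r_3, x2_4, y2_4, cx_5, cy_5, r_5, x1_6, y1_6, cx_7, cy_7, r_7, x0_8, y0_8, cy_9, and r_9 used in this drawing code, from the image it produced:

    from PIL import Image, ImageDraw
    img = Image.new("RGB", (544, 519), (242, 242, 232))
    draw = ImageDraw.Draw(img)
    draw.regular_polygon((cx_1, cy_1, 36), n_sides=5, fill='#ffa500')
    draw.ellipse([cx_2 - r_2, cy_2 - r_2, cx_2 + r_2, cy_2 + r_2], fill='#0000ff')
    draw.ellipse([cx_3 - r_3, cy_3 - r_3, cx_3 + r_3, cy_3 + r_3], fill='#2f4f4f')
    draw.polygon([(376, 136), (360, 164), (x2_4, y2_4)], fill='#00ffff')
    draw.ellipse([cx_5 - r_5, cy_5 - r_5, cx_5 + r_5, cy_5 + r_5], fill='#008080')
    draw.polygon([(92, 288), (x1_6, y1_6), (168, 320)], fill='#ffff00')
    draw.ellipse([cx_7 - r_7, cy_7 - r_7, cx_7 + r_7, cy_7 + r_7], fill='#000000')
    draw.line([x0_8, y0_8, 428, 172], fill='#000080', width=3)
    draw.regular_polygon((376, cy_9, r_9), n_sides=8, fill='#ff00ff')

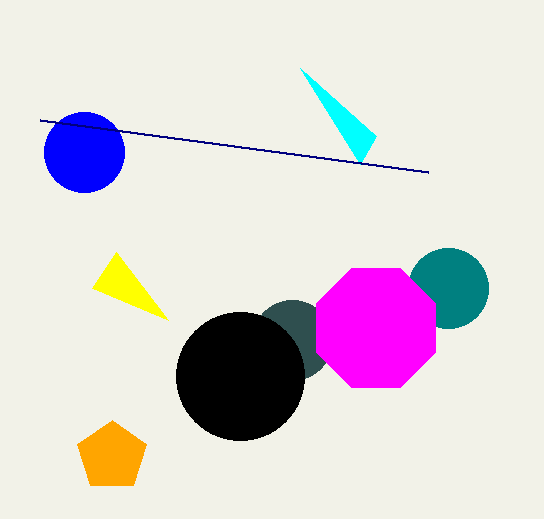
cx_1 = 112
cy_1 = 456
cx_2 = 84
cy_2 = 152
r_2 = 40
cx_3 = 292
cy_3 = 340
r_3 = 40
x2_4 = 300
y2_4 = 68
cx_5 = 448
cy_5 = 288
r_5 = 40
x1_6 = 116
y1_6 = 252
cx_7 = 240
cy_7 = 376
r_7 = 64
x0_8 = 40
y0_8 = 120
cy_9 = 328
r_9 = 64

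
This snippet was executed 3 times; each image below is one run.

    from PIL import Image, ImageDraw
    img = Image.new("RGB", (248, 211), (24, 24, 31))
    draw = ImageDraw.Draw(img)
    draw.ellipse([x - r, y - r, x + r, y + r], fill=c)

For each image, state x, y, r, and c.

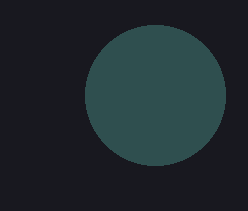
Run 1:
x = 155, y = 95, r = 70, c = 'darkslategray'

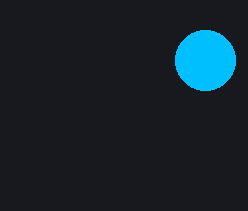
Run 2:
x = 205, y = 60, r = 30, c = 'deepskyblue'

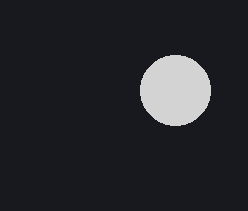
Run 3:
x = 175
y = 90
r = 35
c = 'lightgray'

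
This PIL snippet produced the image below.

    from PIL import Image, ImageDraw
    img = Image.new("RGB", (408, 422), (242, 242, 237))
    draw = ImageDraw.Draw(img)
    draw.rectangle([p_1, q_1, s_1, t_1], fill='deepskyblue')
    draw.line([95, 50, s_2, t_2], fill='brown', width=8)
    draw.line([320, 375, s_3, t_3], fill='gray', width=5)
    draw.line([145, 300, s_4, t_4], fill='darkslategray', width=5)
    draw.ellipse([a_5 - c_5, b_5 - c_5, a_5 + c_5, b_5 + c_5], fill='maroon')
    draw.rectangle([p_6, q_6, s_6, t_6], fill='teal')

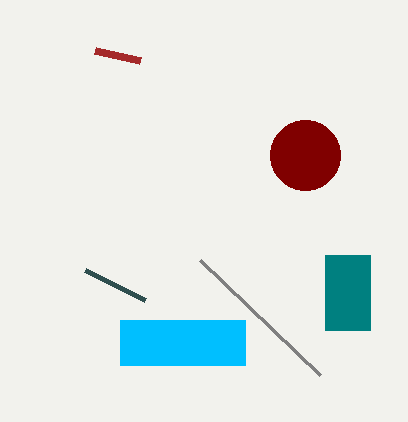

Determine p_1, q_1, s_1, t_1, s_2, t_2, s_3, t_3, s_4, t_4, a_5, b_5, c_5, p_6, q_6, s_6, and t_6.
p_1 = 120; q_1 = 320; s_1 = 245; t_1 = 365; s_2 = 140; t_2 = 60; s_3 = 200; t_3 = 260; s_4 = 85; t_4 = 270; a_5 = 305; b_5 = 155; c_5 = 35; p_6 = 325; q_6 = 255; s_6 = 370; t_6 = 330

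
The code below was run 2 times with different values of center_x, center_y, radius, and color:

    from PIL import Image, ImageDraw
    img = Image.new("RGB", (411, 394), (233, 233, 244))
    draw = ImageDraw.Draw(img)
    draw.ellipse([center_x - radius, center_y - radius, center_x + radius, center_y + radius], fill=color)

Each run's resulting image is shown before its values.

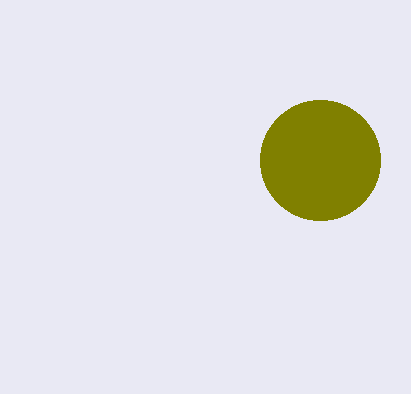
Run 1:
center_x = 320; center_y = 160; radius = 60; color = 'olive'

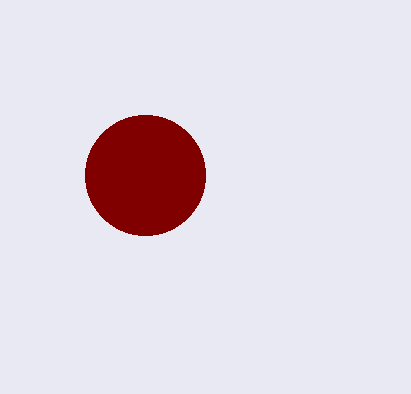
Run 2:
center_x = 145, center_y = 175, radius = 60, color = 'maroon'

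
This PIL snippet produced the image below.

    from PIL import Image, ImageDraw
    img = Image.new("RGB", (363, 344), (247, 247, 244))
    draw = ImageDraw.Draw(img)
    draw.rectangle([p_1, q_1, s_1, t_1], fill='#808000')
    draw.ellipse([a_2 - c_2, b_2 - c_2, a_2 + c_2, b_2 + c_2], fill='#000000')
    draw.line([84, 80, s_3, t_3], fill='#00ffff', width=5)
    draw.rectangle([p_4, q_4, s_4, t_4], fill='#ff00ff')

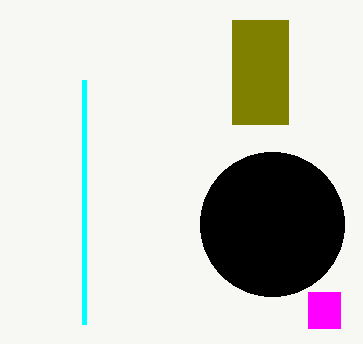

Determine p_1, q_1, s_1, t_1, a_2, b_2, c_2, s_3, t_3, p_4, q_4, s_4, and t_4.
p_1 = 232; q_1 = 20; s_1 = 288; t_1 = 124; a_2 = 272; b_2 = 224; c_2 = 72; s_3 = 84; t_3 = 324; p_4 = 308; q_4 = 292; s_4 = 340; t_4 = 328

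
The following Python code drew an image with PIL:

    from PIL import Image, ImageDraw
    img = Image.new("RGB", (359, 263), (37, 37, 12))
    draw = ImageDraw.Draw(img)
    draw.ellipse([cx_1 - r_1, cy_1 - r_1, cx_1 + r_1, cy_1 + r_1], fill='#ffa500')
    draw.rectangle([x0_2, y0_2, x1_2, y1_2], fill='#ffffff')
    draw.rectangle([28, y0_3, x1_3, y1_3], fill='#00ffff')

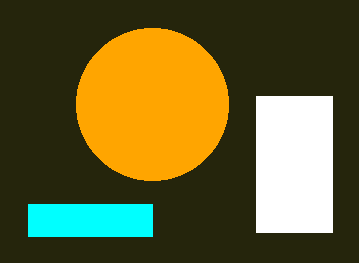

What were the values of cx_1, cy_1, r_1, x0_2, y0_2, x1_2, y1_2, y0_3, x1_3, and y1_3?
cx_1 = 152, cy_1 = 104, r_1 = 76, x0_2 = 256, y0_2 = 96, x1_2 = 332, y1_2 = 232, y0_3 = 204, x1_3 = 152, y1_3 = 236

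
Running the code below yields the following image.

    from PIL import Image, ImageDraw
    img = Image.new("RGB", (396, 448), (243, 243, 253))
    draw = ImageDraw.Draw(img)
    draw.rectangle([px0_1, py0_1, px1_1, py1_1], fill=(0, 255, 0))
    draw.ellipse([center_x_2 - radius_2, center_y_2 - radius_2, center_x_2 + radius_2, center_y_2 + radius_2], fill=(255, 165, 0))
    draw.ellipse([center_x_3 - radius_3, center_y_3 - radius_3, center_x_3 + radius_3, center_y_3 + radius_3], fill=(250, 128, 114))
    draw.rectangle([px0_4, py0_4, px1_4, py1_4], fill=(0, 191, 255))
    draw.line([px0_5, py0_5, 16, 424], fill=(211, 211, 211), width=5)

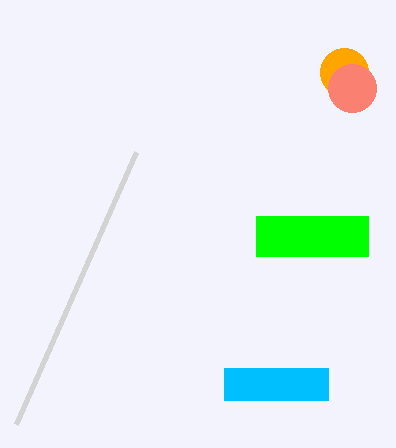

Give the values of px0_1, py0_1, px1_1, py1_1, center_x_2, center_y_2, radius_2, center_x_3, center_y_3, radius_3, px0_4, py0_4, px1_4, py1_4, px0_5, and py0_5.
px0_1 = 256; py0_1 = 216; px1_1 = 368; py1_1 = 256; center_x_2 = 344; center_y_2 = 72; radius_2 = 24; center_x_3 = 352; center_y_3 = 88; radius_3 = 24; px0_4 = 224; py0_4 = 368; px1_4 = 328; py1_4 = 400; px0_5 = 136; py0_5 = 152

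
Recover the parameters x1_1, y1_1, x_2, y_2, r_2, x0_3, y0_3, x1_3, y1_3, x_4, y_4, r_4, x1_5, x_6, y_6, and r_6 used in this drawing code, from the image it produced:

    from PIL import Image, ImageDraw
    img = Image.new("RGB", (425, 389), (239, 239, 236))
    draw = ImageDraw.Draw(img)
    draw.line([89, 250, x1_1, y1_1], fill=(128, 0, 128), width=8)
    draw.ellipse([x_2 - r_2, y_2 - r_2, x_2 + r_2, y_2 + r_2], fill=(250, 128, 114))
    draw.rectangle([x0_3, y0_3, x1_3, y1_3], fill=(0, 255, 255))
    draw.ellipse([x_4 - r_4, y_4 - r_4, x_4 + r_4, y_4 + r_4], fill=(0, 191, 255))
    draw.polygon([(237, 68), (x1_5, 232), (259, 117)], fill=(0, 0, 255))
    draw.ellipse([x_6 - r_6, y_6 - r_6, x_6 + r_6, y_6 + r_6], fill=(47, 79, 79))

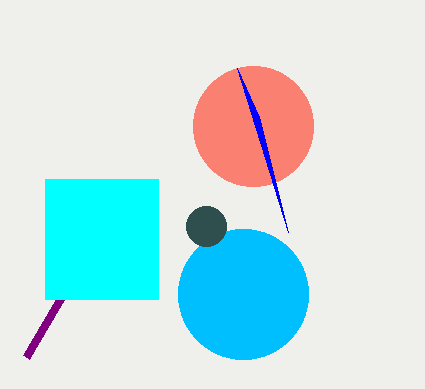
x1_1 = 26; y1_1 = 357; x_2 = 253; y_2 = 126; r_2 = 60; x0_3 = 45; y0_3 = 179; x1_3 = 158; y1_3 = 299; x_4 = 243; y_4 = 294; r_4 = 65; x1_5 = 288; x_6 = 206; y_6 = 226; r_6 = 20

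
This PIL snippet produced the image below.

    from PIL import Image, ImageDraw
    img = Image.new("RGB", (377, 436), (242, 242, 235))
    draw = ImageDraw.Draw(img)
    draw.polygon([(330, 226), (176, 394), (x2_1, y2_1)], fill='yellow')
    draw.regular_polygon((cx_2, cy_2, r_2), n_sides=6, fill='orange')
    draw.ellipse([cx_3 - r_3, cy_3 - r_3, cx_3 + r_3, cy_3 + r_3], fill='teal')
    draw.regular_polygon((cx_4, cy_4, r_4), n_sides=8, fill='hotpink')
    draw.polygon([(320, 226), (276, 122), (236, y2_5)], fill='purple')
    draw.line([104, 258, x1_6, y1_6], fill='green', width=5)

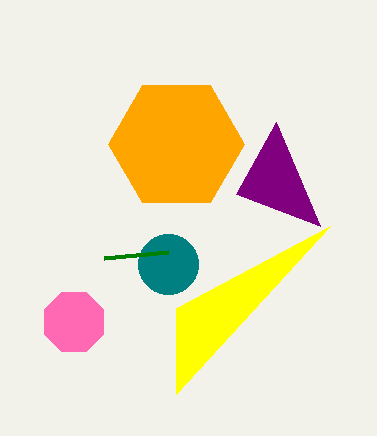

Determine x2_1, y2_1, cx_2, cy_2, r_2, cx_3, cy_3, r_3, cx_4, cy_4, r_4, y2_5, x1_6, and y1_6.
x2_1 = 176, y2_1 = 308, cx_2 = 176, cy_2 = 144, r_2 = 68, cx_3 = 168, cy_3 = 264, r_3 = 30, cx_4 = 74, cy_4 = 322, r_4 = 32, y2_5 = 194, x1_6 = 168, y1_6 = 252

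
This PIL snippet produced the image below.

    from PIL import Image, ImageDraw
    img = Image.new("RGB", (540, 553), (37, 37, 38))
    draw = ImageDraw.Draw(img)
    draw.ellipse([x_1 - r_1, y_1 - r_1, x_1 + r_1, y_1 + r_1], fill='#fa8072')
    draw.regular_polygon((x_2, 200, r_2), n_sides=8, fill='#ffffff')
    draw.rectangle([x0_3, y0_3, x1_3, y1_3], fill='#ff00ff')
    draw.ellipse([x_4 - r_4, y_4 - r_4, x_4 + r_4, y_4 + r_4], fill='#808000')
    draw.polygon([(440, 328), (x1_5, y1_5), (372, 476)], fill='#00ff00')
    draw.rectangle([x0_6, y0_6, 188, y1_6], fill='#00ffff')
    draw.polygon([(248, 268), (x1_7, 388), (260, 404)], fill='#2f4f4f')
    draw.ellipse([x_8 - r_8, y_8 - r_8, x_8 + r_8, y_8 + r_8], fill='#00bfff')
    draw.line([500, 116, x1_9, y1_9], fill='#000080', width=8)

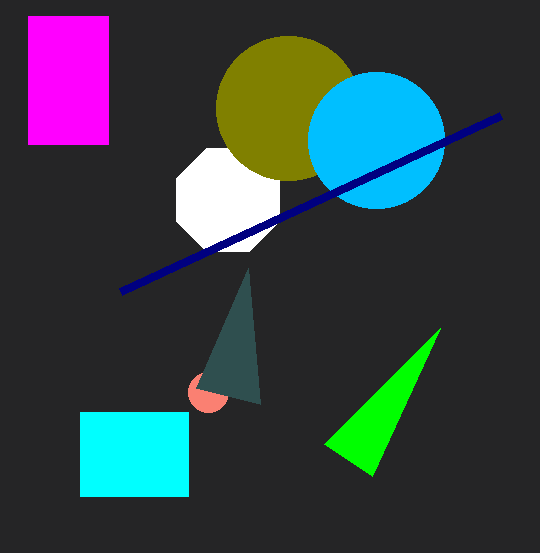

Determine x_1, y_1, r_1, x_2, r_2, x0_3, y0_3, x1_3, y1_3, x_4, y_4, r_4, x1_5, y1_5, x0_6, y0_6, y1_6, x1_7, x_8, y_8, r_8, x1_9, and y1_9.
x_1 = 208, y_1 = 392, r_1 = 20, x_2 = 228, r_2 = 56, x0_3 = 28, y0_3 = 16, x1_3 = 108, y1_3 = 144, x_4 = 288, y_4 = 108, r_4 = 72, x1_5 = 324, y1_5 = 444, x0_6 = 80, y0_6 = 412, y1_6 = 496, x1_7 = 196, x_8 = 376, y_8 = 140, r_8 = 68, x1_9 = 120, y1_9 = 292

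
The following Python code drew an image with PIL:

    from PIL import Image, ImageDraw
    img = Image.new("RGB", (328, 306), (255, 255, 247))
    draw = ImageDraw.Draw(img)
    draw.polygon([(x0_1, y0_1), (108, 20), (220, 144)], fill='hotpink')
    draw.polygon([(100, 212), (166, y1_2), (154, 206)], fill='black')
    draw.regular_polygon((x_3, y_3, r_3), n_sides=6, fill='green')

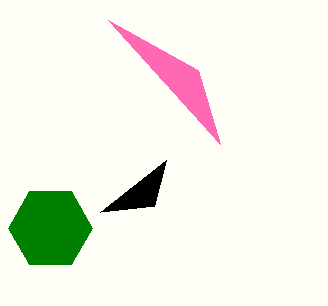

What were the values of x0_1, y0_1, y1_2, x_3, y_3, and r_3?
x0_1 = 198; y0_1 = 70; y1_2 = 160; x_3 = 50; y_3 = 228; r_3 = 42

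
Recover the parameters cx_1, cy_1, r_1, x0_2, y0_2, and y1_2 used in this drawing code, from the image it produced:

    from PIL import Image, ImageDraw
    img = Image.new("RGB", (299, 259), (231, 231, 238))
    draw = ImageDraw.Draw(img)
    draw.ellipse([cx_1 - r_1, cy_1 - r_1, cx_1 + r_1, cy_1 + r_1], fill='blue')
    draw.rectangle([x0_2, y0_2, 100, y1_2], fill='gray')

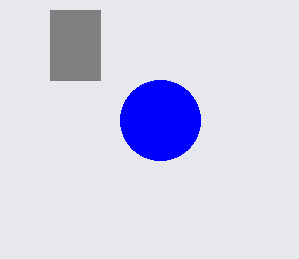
cx_1 = 160; cy_1 = 120; r_1 = 40; x0_2 = 50; y0_2 = 10; y1_2 = 80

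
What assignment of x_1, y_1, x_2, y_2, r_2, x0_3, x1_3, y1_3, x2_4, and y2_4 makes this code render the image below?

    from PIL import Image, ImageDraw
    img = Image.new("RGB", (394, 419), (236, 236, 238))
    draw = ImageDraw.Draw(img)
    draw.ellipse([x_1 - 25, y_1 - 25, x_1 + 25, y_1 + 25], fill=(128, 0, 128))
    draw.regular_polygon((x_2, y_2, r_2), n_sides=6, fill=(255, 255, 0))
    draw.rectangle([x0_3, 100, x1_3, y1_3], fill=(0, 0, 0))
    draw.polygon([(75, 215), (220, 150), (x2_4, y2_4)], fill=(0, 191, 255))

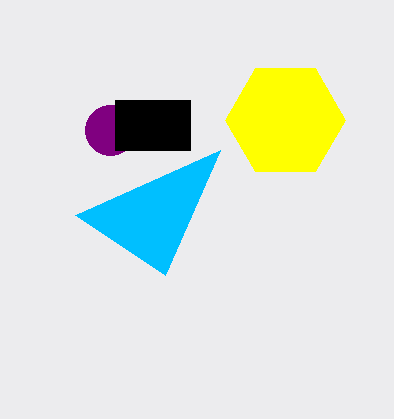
x_1 = 110; y_1 = 130; x_2 = 285; y_2 = 120; r_2 = 60; x0_3 = 115; x1_3 = 190; y1_3 = 150; x2_4 = 165; y2_4 = 275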